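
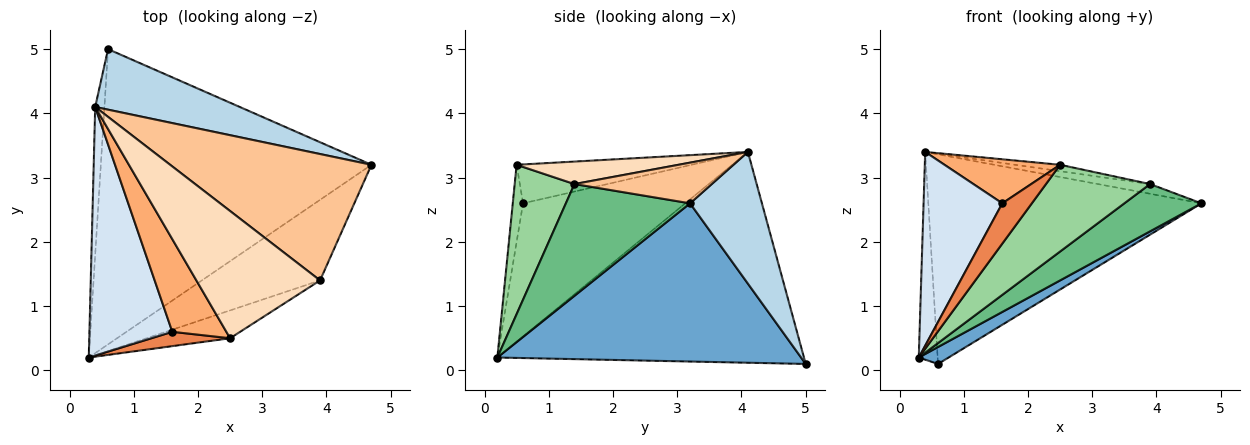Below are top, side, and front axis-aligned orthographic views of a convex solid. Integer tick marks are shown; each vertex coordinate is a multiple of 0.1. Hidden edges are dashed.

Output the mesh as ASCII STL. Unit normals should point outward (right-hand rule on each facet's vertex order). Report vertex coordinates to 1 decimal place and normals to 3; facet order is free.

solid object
 facet normal 0.504 -0.049 -0.862
  outer loop
   vertex 0.6 5.0 0.1
   vertex 4.7 3.2 2.6
   vertex 0.3 0.2 0.2
  endloop
 endfacet
 facet normal -0.997 0.061 -0.044
  outer loop
   vertex 0.4 4.1 3.4
   vertex 0.6 5.0 0.1
   vertex 0.3 0.2 0.2
  endloop
 endfacet
 facet normal 0.245 0.931 0.269
  outer loop
   vertex 0.4 4.1 3.4
   vertex 4.7 3.2 2.6
   vertex 0.6 5.0 0.1
  endloop
 endfacet
 facet normal -0.785 -0.381 0.489
  outer loop
   vertex 1.6 0.6 2.6
   vertex 0.4 4.1 3.4
   vertex 0.3 0.2 0.2
  endloop
 endfacet
 facet normal -0.311 -0.895 0.318
  outer loop
   vertex 1.6 0.6 2.6
   vertex 0.3 0.2 0.2
   vertex 2.5 0.5 3.2
  endloop
 endfacet
 facet normal -0.545 -0.360 0.757
  outer loop
   vertex 1.6 0.6 2.6
   vertex 2.5 0.5 3.2
   vertex 0.4 4.1 3.4
  endloop
 endfacet
 facet normal 0.198 0.075 0.977
  outer loop
   vertex 3.9 1.4 2.9
   vertex 4.7 3.2 2.6
   vertex 0.4 4.1 3.4
  endloop
 endfacet
 facet normal 0.179 0.050 0.983
  outer loop
   vertex 3.9 1.4 2.9
   vertex 0.4 4.1 3.4
   vertex 2.5 0.5 3.2
  endloop
 endfacet
 facet normal 0.632 -0.392 -0.668
  outer loop
   vertex 3.9 1.4 2.9
   vertex 0.3 0.2 0.2
   vertex 4.7 3.2 2.6
  endloop
 endfacet
 facet normal 0.480 -0.835 -0.268
  outer loop
   vertex 3.9 1.4 2.9
   vertex 2.5 0.5 3.2
   vertex 0.3 0.2 0.2
  endloop
 endfacet
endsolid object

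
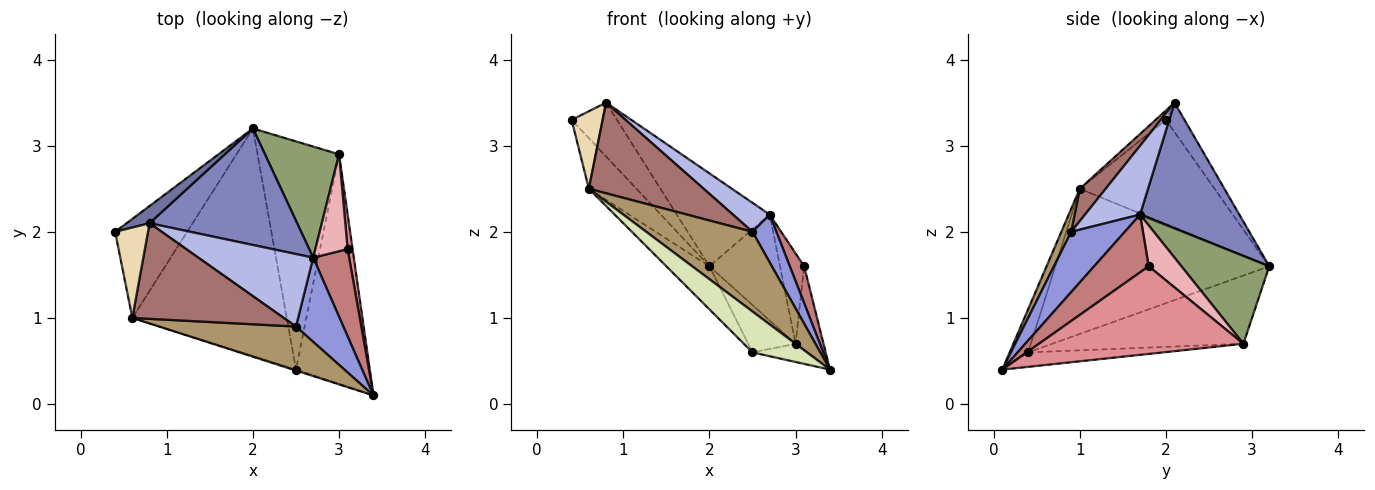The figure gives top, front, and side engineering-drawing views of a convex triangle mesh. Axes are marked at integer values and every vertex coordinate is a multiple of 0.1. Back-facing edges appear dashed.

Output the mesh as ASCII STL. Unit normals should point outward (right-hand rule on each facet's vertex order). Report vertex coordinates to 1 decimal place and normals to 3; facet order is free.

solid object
 facet normal -0.364 0.887 0.284
  outer loop
   vertex 0.8 2.1 3.5
   vertex 2.0 3.2 1.6
   vertex 0.4 2.0 3.3
  endloop
 endfacet
 facet normal 0.554 0.519 0.651
  outer loop
   vertex 2.7 1.7 2.2
   vertex 2.0 3.2 1.6
   vertex 0.8 2.1 3.5
  endloop
 endfacet
 facet normal 0.742 -0.331 0.583
  outer loop
   vertex 2.5 0.9 2.0
   vertex 3.4 0.1 0.4
   vertex 2.7 1.7 2.2
  endloop
 endfacet
 facet normal 0.487 -0.324 0.811
  outer loop
   vertex 2.5 0.9 2.0
   vertex 2.7 1.7 2.2
   vertex 0.8 2.1 3.5
  endloop
 endfacet
 facet normal 0.651 0.524 0.549
  outer loop
   vertex 3.0 2.9 0.7
   vertex 2.0 3.2 1.6
   vertex 2.7 1.7 2.2
  endloop
 endfacet
 facet normal -0.192 0.077 -0.978
  outer loop
   vertex 3.0 2.9 0.7
   vertex 3.4 0.1 0.4
   vertex 2.5 0.4 0.6
  endloop
 endfacet
 facet normal -0.634 0.157 -0.757
  outer loop
   vertex 3.0 2.9 0.7
   vertex 2.5 0.4 0.6
   vertex 2.0 3.2 1.6
  endloop
 endfacet
 facet normal -0.320 -0.947 -0.021
  outer loop
   vertex 0.6 1.0 2.5
   vertex 2.5 0.4 0.6
   vertex 3.4 0.1 0.4
  endloop
 endfacet
 facet normal 0.081 -0.873 0.482
  outer loop
   vertex 0.6 1.0 2.5
   vertex 3.4 0.1 0.4
   vertex 2.5 0.9 2.0
  endloop
 endfacet
 facet normal -0.790 0.279 -0.546
  outer loop
   vertex 0.6 1.0 2.5
   vertex 0.4 2.0 3.3
   vertex 2.0 3.2 1.6
  endloop
 endfacet
 facet normal -0.679 0.137 -0.722
  outer loop
   vertex 0.6 1.0 2.5
   vertex 2.0 3.2 1.6
   vertex 2.5 0.4 0.6
  endloop
 endfacet
 facet normal -0.212 -0.636 0.742
  outer loop
   vertex 0.6 1.0 2.5
   vertex 0.8 2.1 3.5
   vertex 0.4 2.0 3.3
  endloop
 endfacet
 facet normal 0.153 -0.680 0.717
  outer loop
   vertex 0.6 1.0 2.5
   vertex 2.5 0.9 2.0
   vertex 0.8 2.1 3.5
  endloop
 endfacet
 facet normal 0.828 -0.218 0.516
  outer loop
   vertex 3.1 1.8 1.6
   vertex 2.7 1.7 2.2
   vertex 3.4 0.1 0.4
  endloop
 endfacet
 facet normal 0.989 0.135 0.056
  outer loop
   vertex 3.1 1.8 1.6
   vertex 3.4 0.1 0.4
   vertex 3.0 2.9 0.7
  endloop
 endfacet
 facet normal 0.679 0.501 0.536
  outer loop
   vertex 3.1 1.8 1.6
   vertex 3.0 2.9 0.7
   vertex 2.7 1.7 2.2
  endloop
 endfacet
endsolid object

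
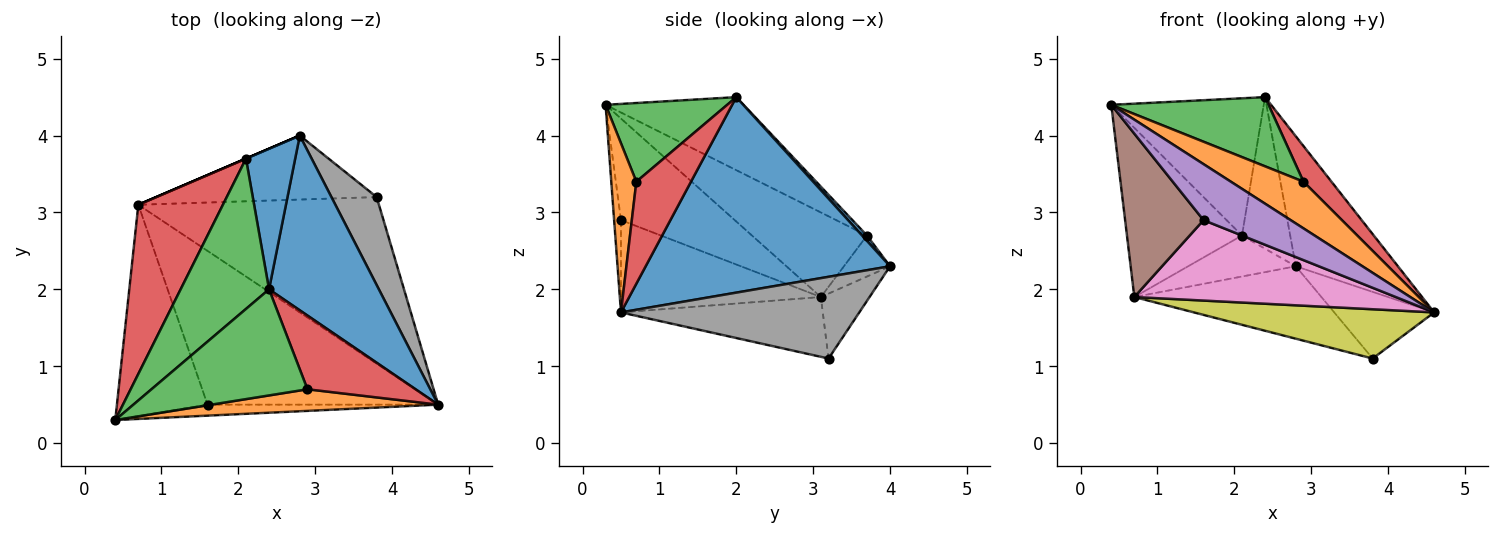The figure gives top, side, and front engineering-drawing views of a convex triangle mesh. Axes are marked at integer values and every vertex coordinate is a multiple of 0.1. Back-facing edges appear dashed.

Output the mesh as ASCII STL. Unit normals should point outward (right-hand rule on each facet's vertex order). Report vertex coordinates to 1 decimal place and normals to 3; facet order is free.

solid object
 facet normal 0.819 0.342 0.460
  outer loop
   vertex 2.4 2.0 4.5
   vertex 4.6 0.5 1.7
   vertex 2.8 4.0 2.3
  endloop
 endfacet
 facet normal 0.299 -0.866 0.401
  outer loop
   vertex 2.9 0.7 3.4
   vertex 0.4 0.3 4.4
   vertex 4.6 0.5 1.7
  endloop
 endfacet
 facet normal 0.389 -0.503 0.772
  outer loop
   vertex 2.9 0.7 3.4
   vertex 2.4 2.0 4.5
   vertex 0.4 0.3 4.4
  endloop
 endfacet
 facet normal 0.647 -0.332 0.686
  outer loop
   vertex 2.9 0.7 3.4
   vertex 4.6 0.5 1.7
   vertex 2.4 2.0 4.5
  endloop
 endfacet
 facet normal -0.077 -0.978 -0.192
  outer loop
   vertex 1.6 0.5 2.9
   vertex 4.6 0.5 1.7
   vertex 0.4 0.3 4.4
  endloop
 endfacet
 facet normal -0.664 -0.457 -0.592
  outer loop
   vertex 1.6 0.5 2.9
   vertex 0.4 0.3 4.4
   vertex 0.7 3.1 1.9
  endloop
 endfacet
 facet normal -0.334 -0.437 -0.835
  outer loop
   vertex 1.6 0.5 2.9
   vertex 0.7 3.1 1.9
   vertex 4.6 0.5 1.7
  endloop
 endfacet
 facet normal 0.821 0.344 0.455
  outer loop
   vertex 3.8 3.2 1.1
   vertex 2.8 4.0 2.3
   vertex 4.6 0.5 1.7
  endloop
 endfacet
 facet normal -0.232 -0.276 -0.933
  outer loop
   vertex 3.8 3.2 1.1
   vertex 4.6 0.5 1.7
   vertex 0.7 3.1 1.9
  endloop
 endfacet
 facet normal -0.191 0.736 -0.650
  outer loop
   vertex 3.8 3.2 1.1
   vertex 0.7 3.1 1.9
   vertex 2.8 4.0 2.3
  endloop
 endfacet
 facet normal 0.074 0.731 0.678
  outer loop
   vertex 2.1 3.7 2.7
   vertex 2.4 2.0 4.5
   vertex 2.8 4.0 2.3
  endloop
 endfacet
 facet normal -0.394 0.919 0.000
  outer loop
   vertex 2.1 3.7 2.7
   vertex 2.8 4.0 2.3
   vertex 0.7 3.1 1.9
  endloop
 endfacet
 facet normal -0.521 0.576 0.630
  outer loop
   vertex 2.1 3.7 2.7
   vertex 0.4 0.3 4.4
   vertex 2.4 2.0 4.5
  endloop
 endfacet
 facet normal -0.577 0.577 0.577
  outer loop
   vertex 2.1 3.7 2.7
   vertex 0.7 3.1 1.9
   vertex 0.4 0.3 4.4
  endloop
 endfacet
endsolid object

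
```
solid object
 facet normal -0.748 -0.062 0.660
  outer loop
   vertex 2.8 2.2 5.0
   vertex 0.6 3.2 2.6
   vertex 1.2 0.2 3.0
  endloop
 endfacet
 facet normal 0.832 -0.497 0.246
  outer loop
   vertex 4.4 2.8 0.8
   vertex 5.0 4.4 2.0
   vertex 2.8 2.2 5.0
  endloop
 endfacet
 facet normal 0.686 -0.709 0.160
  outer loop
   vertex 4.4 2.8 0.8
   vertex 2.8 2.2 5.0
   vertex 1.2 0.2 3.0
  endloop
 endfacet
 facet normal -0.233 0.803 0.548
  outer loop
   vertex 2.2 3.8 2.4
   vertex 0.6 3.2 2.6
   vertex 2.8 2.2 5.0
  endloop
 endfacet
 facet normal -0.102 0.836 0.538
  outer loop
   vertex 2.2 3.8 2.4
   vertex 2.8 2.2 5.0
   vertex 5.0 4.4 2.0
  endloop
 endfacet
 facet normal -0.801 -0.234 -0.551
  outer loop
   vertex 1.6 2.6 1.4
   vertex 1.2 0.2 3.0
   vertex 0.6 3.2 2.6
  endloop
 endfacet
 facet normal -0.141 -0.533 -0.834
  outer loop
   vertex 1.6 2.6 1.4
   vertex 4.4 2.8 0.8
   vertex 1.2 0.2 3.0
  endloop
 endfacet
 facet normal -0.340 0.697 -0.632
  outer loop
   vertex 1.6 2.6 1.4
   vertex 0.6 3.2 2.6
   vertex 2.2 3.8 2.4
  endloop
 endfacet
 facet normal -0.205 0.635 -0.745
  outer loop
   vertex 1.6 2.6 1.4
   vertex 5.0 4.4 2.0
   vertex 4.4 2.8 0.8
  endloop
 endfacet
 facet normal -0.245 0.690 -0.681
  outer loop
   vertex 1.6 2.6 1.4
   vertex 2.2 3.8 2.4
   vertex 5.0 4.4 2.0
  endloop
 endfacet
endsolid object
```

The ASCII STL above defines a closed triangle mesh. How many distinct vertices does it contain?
7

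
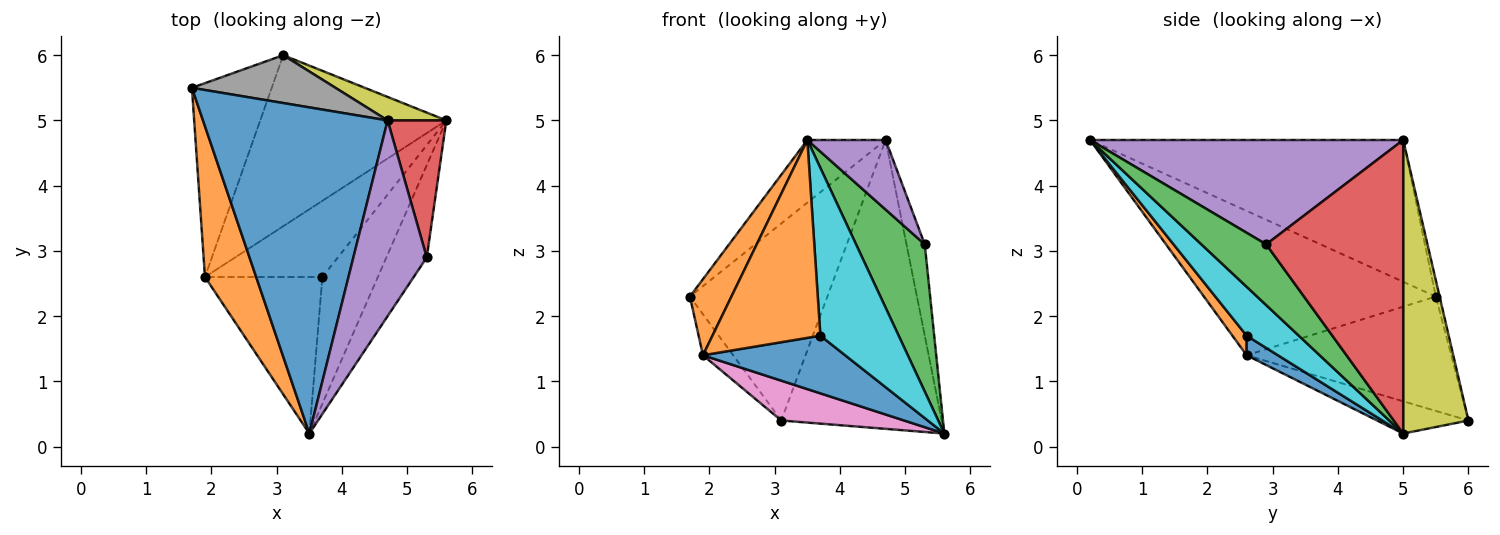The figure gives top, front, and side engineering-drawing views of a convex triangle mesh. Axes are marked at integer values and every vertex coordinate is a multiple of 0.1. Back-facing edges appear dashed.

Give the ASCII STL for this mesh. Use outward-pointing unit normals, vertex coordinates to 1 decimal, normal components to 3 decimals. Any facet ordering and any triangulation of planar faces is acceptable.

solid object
 facet normal -0.602 0.151 0.784
  outer loop
   vertex 4.7 5.0 4.7
   vertex 1.7 5.5 2.3
   vertex 3.5 0.2 4.7
  endloop
 endfacet
 facet normal -0.929 -0.166 0.330
  outer loop
   vertex 1.9 2.6 1.4
   vertex 3.5 0.2 4.7
   vertex 1.7 5.5 2.3
  endloop
 endfacet
 facet normal 0.624 -0.662 -0.415
  outer loop
   vertex 5.3 2.9 3.1
   vertex 3.5 0.2 4.7
   vertex 5.6 5.0 0.2
  endloop
 endfacet
 facet normal 0.972 0.130 0.194
  outer loop
   vertex 5.3 2.9 3.1
   vertex 5.6 5.0 0.2
   vertex 4.7 5.0 4.7
  endloop
 endfacet
 facet normal 0.801 -0.200 0.564
  outer loop
   vertex 5.3 2.9 3.1
   vertex 4.7 5.0 4.7
   vertex 3.5 0.2 4.7
  endloop
 endfacet
 facet normal -0.814 0.120 -0.568
  outer loop
   vertex 3.1 6.0 0.4
   vertex 1.9 2.6 1.4
   vertex 1.7 5.5 2.3
  endloop
 endfacet
 facet normal -0.166 -0.224 -0.960
  outer loop
   vertex 3.1 6.0 0.4
   vertex 5.6 5.0 0.2
   vertex 1.9 2.6 1.4
  endloop
 endfacet
 facet normal -0.027 0.971 0.236
  outer loop
   vertex 3.1 6.0 0.4
   vertex 1.7 5.5 2.3
   vertex 4.7 5.0 4.7
  endloop
 endfacet
 facet normal 0.376 0.924 0.075
  outer loop
   vertex 3.1 6.0 0.4
   vertex 4.7 5.0 4.7
   vertex 5.6 5.0 0.2
  endloop
 endfacet
 facet normal 0.470 -0.704 -0.532
  outer loop
   vertex 3.7 2.6 1.7
   vertex 5.6 5.0 0.2
   vertex 3.5 0.2 4.7
  endloop
 endfacet
 facet normal 0.132 -0.598 -0.790
  outer loop
   vertex 3.7 2.6 1.7
   vertex 1.9 2.6 1.4
   vertex 5.6 5.0 0.2
  endloop
 endfacet
 facet normal 0.103 -0.780 -0.617
  outer loop
   vertex 3.7 2.6 1.7
   vertex 3.5 0.2 4.7
   vertex 1.9 2.6 1.4
  endloop
 endfacet
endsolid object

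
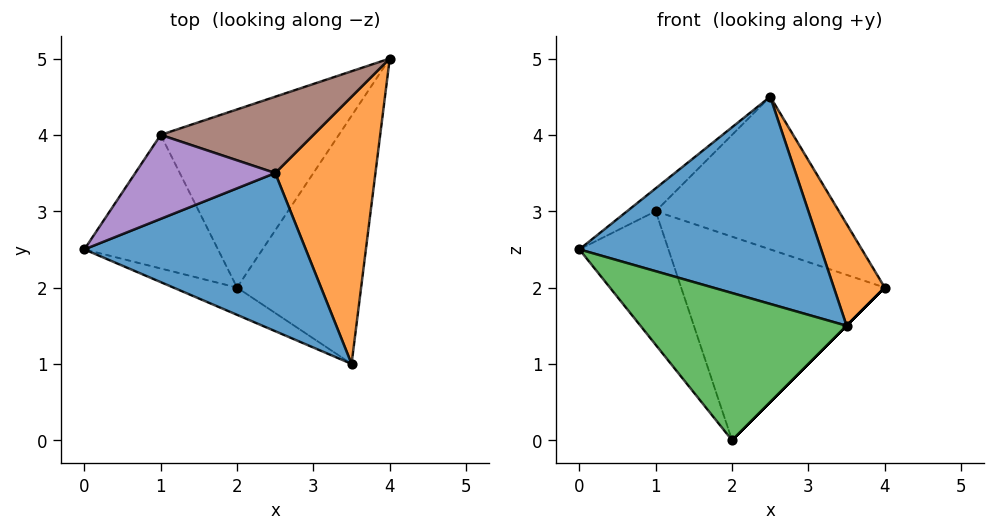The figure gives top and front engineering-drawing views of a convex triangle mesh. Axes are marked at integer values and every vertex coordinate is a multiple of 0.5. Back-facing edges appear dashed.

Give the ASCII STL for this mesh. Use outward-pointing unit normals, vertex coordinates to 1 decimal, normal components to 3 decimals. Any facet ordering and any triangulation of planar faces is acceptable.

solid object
 facet normal -0.165 -0.784 0.598
  outer loop
   vertex 2.5 3.5 4.5
   vertex 0.0 2.5 2.5
   vertex 3.5 1.0 1.5
  endloop
 endfacet
 facet normal 0.886 -0.165 0.433
  outer loop
   vertex 2.5 3.5 4.5
   vertex 3.5 1.0 1.5
   vertex 4.0 5.0 2.0
  endloop
 endfacet
 facet normal -0.428 -0.889 -0.165
  outer loop
   vertex 2.0 2.0 0.0
   vertex 3.5 1.0 1.5
   vertex 0.0 2.5 2.5
  endloop
 endfacet
 facet normal 0.707 0.000 -0.707
  outer loop
   vertex 2.0 2.0 0.0
   vertex 4.0 5.0 2.0
   vertex 3.5 1.0 1.5
  endloop
 endfacet
 facet normal -0.659 0.198 0.725
  outer loop
   vertex 1.0 4.0 3.0
   vertex 0.0 2.5 2.5
   vertex 2.5 3.5 4.5
  endloop
 endfacet
 facet normal -0.147 0.885 0.442
  outer loop
   vertex 1.0 4.0 3.0
   vertex 2.5 3.5 4.5
   vertex 4.0 5.0 2.0
  endloop
 endfacet
 facet normal -0.577 0.577 -0.577
  outer loop
   vertex 1.0 4.0 3.0
   vertex 2.0 2.0 0.0
   vertex 0.0 2.5 2.5
  endloop
 endfacet
 facet normal -0.426 0.681 -0.596
  outer loop
   vertex 1.0 4.0 3.0
   vertex 4.0 5.0 2.0
   vertex 2.0 2.0 0.0
  endloop
 endfacet
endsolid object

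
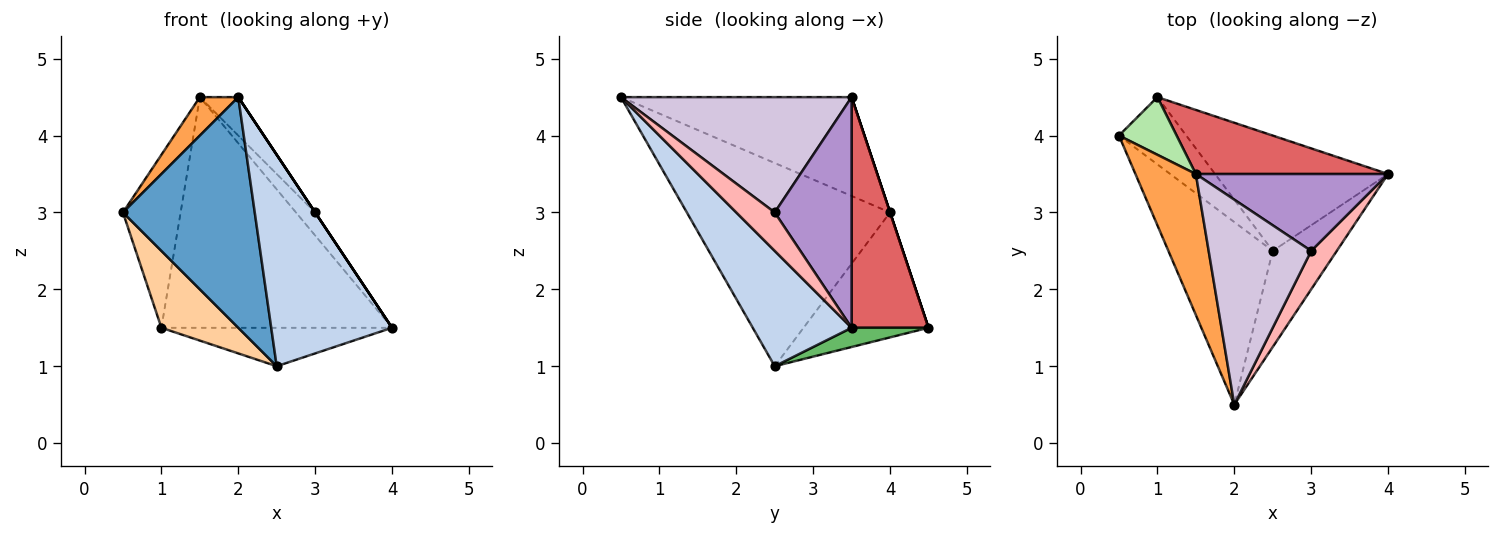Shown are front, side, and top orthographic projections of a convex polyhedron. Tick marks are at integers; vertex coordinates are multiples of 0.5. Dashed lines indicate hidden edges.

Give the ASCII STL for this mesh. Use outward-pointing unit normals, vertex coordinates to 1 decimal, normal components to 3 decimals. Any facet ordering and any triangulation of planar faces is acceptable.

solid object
 facet normal -0.770 -0.500 -0.396
  outer loop
   vertex 2.5 2.5 1.0
   vertex 2.0 0.5 4.5
   vertex 0.5 4.0 3.0
  endloop
 endfacet
 facet normal 0.597 -0.730 -0.332
  outer loop
   vertex 2.5 2.5 1.0
   vertex 4.0 3.5 1.5
   vertex 2.0 0.5 4.5
  endloop
 endfacet
 facet normal -0.845 -0.141 0.516
  outer loop
   vertex 1.5 3.5 4.5
   vertex 0.5 4.0 3.0
   vertex 2.0 0.5 4.5
  endloop
 endfacet
 facet normal -0.774 -0.476 -0.417
  outer loop
   vertex 1.0 4.5 1.5
   vertex 2.5 2.5 1.0
   vertex 0.5 4.0 3.0
  endloop
 endfacet
 facet normal 0.105 0.314 -0.943
  outer loop
   vertex 1.0 4.5 1.5
   vertex 4.0 3.5 1.5
   vertex 2.5 2.5 1.0
  endloop
 endfacet
 facet normal 0.000 0.949 0.316
  outer loop
   vertex 1.0 4.5 1.5
   vertex 0.5 4.0 3.0
   vertex 1.5 3.5 4.5
  endloop
 endfacet
 facet normal 0.306 0.917 0.255
  outer loop
   vertex 1.0 4.5 1.5
   vertex 1.5 3.5 4.5
   vertex 4.0 3.5 1.5
  endloop
 endfacet
 facet normal 0.832 0.000 0.555
  outer loop
   vertex 3.0 2.5 3.0
   vertex 2.0 0.5 4.5
   vertex 4.0 3.5 1.5
  endloop
 endfacet
 facet normal 0.754 0.189 0.629
  outer loop
   vertex 3.0 2.5 3.0
   vertex 4.0 3.5 1.5
   vertex 1.5 3.5 4.5
  endloop
 endfacet
 facet normal 0.742 0.124 0.659
  outer loop
   vertex 3.0 2.5 3.0
   vertex 1.5 3.5 4.5
   vertex 2.0 0.5 4.5
  endloop
 endfacet
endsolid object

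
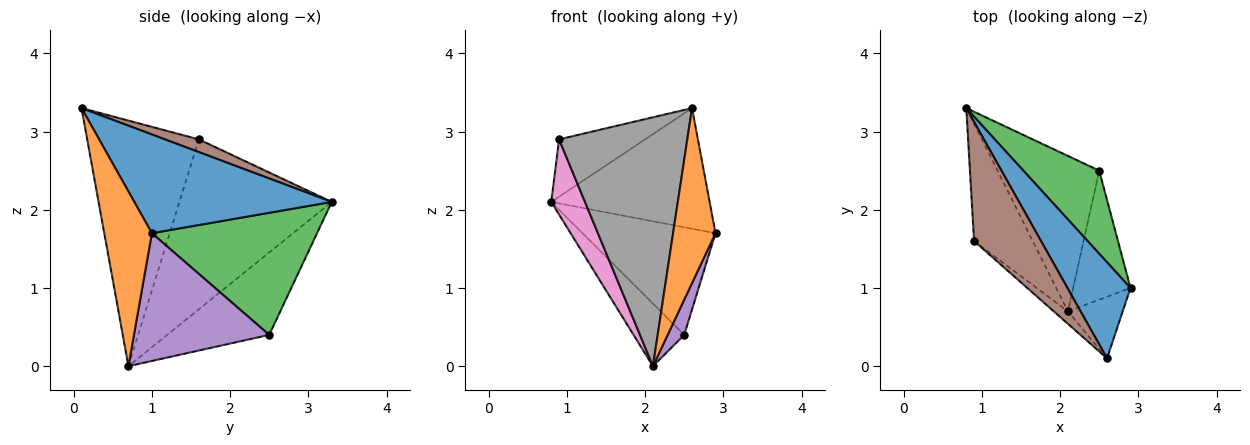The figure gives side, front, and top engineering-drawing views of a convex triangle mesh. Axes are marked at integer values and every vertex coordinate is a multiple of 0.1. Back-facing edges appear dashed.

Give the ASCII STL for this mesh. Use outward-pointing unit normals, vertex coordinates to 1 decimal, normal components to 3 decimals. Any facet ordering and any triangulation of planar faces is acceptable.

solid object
 facet normal 0.698 0.560 0.446
  outer loop
   vertex 2.6 0.1 3.3
   vertex 2.9 1.0 1.7
   vertex 0.8 3.3 2.1
  endloop
 endfacet
 facet normal 0.727 -0.648 -0.228
  outer loop
   vertex 2.1 0.7 0.0
   vertex 2.9 1.0 1.7
   vertex 2.6 0.1 3.3
  endloop
 endfacet
 facet normal 0.701 0.564 0.436
  outer loop
   vertex 2.5 2.5 0.4
   vertex 0.8 3.3 2.1
   vertex 2.9 1.0 1.7
  endloop
 endfacet
 facet normal -0.601 0.298 -0.741
  outer loop
   vertex 2.5 2.5 0.4
   vertex 2.1 0.7 0.0
   vertex 0.8 3.3 2.1
  endloop
 endfacet
 facet normal 0.907 -0.111 -0.407
  outer loop
   vertex 2.5 2.5 0.4
   vertex 2.9 1.0 1.7
   vertex 2.1 0.7 0.0
  endloop
 endfacet
 facet normal 0.169 0.428 0.888
  outer loop
   vertex 0.9 1.6 2.9
   vertex 2.6 0.1 3.3
   vertex 0.8 3.3 2.1
  endloop
 endfacet
 facet normal -0.925 -0.205 -0.319
  outer loop
   vertex 0.9 1.6 2.9
   vertex 0.8 3.3 2.1
   vertex 2.1 0.7 0.0
  endloop
 endfacet
 facet normal -0.656 -0.754 -0.038
  outer loop
   vertex 0.9 1.6 2.9
   vertex 2.1 0.7 0.0
   vertex 2.6 0.1 3.3
  endloop
 endfacet
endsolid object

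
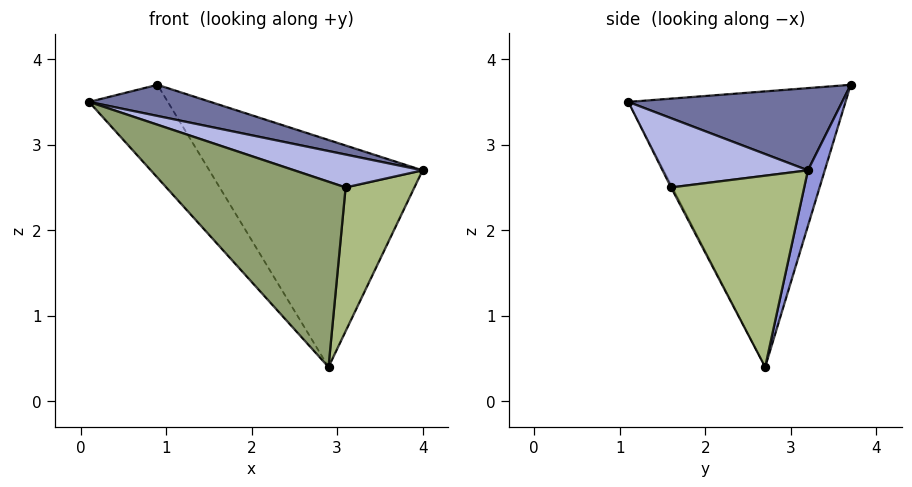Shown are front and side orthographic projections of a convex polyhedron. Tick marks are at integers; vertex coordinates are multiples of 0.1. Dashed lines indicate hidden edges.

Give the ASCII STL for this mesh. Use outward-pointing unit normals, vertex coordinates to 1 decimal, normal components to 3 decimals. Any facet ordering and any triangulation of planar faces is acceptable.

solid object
 facet normal 0.280 -0.159 0.947
  outer loop
   vertex 0.9 3.7 3.7
   vertex 0.1 1.1 3.5
   vertex 4.0 3.2 2.7
  endloop
 endfacet
 facet normal -0.780 0.283 -0.558
  outer loop
   vertex 2.9 2.7 0.4
   vertex 0.1 1.1 3.5
   vertex 0.9 3.7 3.7
  endloop
 endfacet
 facet normal 0.076 0.966 -0.247
  outer loop
   vertex 2.9 2.7 0.4
   vertex 0.9 3.7 3.7
   vertex 4.0 3.2 2.7
  endloop
 endfacet
 facet normal 0.347 -0.306 0.887
  outer loop
   vertex 3.1 1.6 2.5
   vertex 4.0 3.2 2.7
   vertex 0.1 1.1 3.5
  endloop
 endfacet
 facet normal -0.007 -0.886 -0.463
  outer loop
   vertex 3.1 1.6 2.5
   vertex 0.1 1.1 3.5
   vertex 2.9 2.7 0.4
  endloop
 endfacet
 facet normal 0.845 -0.437 -0.309
  outer loop
   vertex 3.1 1.6 2.5
   vertex 2.9 2.7 0.4
   vertex 4.0 3.2 2.7
  endloop
 endfacet
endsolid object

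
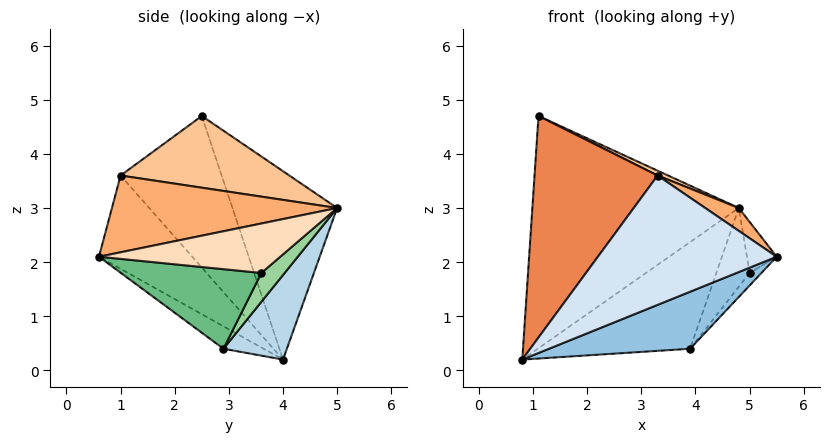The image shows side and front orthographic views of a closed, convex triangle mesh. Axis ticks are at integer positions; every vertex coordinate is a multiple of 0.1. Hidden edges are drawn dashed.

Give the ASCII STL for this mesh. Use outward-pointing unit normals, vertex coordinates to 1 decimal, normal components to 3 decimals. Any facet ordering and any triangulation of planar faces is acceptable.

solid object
 facet normal -0.430 0.848 0.311
  outer loop
   vertex 1.1 2.5 4.7
   vertex 4.8 5.0 3.0
   vertex 0.8 4.0 0.2
  endloop
 endfacet
 facet normal -0.190 -0.665 -0.722
  outer loop
   vertex 3.9 2.9 0.4
   vertex 5.5 0.6 2.1
   vertex 0.8 4.0 0.2
  endloop
 endfacet
 facet normal 0.289 0.694 -0.660
  outer loop
   vertex 3.9 2.9 0.4
   vertex 0.8 4.0 0.2
   vertex 4.8 5.0 3.0
  endloop
 endfacet
 facet normal -0.423 -0.811 -0.404
  outer loop
   vertex 3.3 1.0 3.6
   vertex 0.8 4.0 0.2
   vertex 5.5 0.6 2.1
  endloop
 endfacet
 facet normal -0.620 -0.756 -0.210
  outer loop
   vertex 3.3 1.0 3.6
   vertex 1.1 2.5 4.7
   vertex 0.8 4.0 0.2
  endloop
 endfacet
 facet normal 0.551 -0.082 0.830
  outer loop
   vertex 3.3 1.0 3.6
   vertex 5.5 0.6 2.1
   vertex 4.8 5.0 3.0
  endloop
 endfacet
 facet normal 0.432 -0.027 0.901
  outer loop
   vertex 3.3 1.0 3.6
   vertex 4.8 5.0 3.0
   vertex 1.1 2.5 4.7
  endloop
 endfacet
 facet normal 0.986 0.162 -0.025
  outer loop
   vertex 5.0 3.6 1.8
   vertex 4.8 5.0 3.0
   vertex 5.5 0.6 2.1
  endloop
 endfacet
 facet normal 0.769 0.064 -0.636
  outer loop
   vertex 5.0 3.6 1.8
   vertex 5.5 0.6 2.1
   vertex 3.9 2.9 0.4
  endloop
 endfacet
 facet normal 0.435 0.621 -0.652
  outer loop
   vertex 5.0 3.6 1.8
   vertex 3.9 2.9 0.4
   vertex 4.8 5.0 3.0
  endloop
 endfacet
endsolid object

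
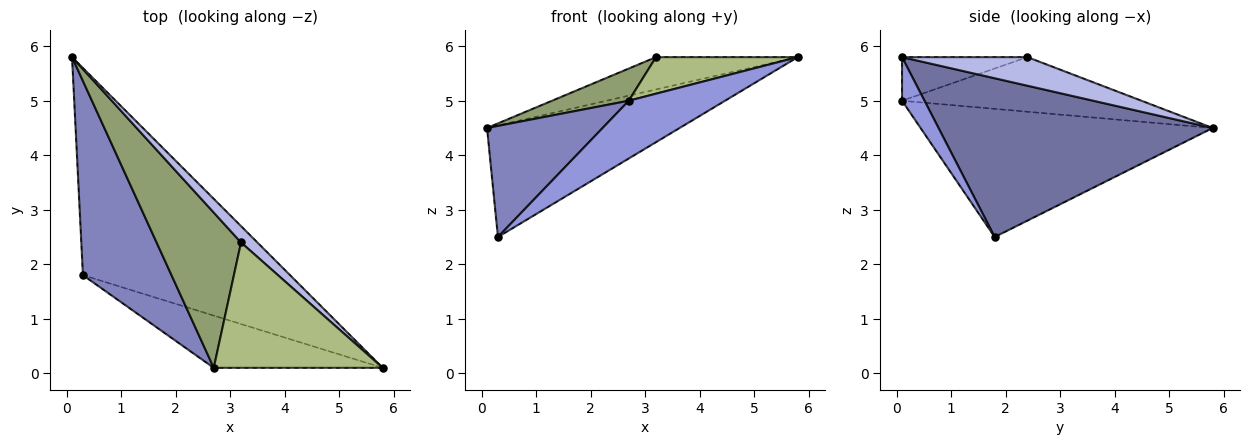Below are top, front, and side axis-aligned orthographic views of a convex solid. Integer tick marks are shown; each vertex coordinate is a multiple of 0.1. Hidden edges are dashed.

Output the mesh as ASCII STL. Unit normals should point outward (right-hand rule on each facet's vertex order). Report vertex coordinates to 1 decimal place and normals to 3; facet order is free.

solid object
 facet normal 0.559 0.393 -0.730
  outer loop
   vertex 0.3 1.8 2.5
   vertex 0.1 5.8 4.5
   vertex 5.8 0.1 5.8
  endloop
 endfacet
 facet normal -0.782 -0.309 0.541
  outer loop
   vertex 2.7 0.1 5.0
   vertex 0.1 5.8 4.5
   vertex 0.3 1.8 2.5
  endloop
 endfacet
 facet normal 0.171 -0.731 -0.661
  outer loop
   vertex 2.7 0.1 5.0
   vertex 0.3 1.8 2.5
   vertex 5.8 0.1 5.8
  endloop
 endfacet
 facet normal 0.620 0.700 0.354
  outer loop
   vertex 3.2 2.4 5.8
   vertex 5.8 0.1 5.8
   vertex 0.1 5.8 4.5
  endloop
 endfacet
 facet normal -0.535 -0.171 0.827
  outer loop
   vertex 3.2 2.4 5.8
   vertex 0.1 5.8 4.5
   vertex 2.7 0.1 5.0
  endloop
 endfacet
 facet normal -0.240 -0.272 0.932
  outer loop
   vertex 3.2 2.4 5.8
   vertex 2.7 0.1 5.0
   vertex 5.8 0.1 5.8
  endloop
 endfacet
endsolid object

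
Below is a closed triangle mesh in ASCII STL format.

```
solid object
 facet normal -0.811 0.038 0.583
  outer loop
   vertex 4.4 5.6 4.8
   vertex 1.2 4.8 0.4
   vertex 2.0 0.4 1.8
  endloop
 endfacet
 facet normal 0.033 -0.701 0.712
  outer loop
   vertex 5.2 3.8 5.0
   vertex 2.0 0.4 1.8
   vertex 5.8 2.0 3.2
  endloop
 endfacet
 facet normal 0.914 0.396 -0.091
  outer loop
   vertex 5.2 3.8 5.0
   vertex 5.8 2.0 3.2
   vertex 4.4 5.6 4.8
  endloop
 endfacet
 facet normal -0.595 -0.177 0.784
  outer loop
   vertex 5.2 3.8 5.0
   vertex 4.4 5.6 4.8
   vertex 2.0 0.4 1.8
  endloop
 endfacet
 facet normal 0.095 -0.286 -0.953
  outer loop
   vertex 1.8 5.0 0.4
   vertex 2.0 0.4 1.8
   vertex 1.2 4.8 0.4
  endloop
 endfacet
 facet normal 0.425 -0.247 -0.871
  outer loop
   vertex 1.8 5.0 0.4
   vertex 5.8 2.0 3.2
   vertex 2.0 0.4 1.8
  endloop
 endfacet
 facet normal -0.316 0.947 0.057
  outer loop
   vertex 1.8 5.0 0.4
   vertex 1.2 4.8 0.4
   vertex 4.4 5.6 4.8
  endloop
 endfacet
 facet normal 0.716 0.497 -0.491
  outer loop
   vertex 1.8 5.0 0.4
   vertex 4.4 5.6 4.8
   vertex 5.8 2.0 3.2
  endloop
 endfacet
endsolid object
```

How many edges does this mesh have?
12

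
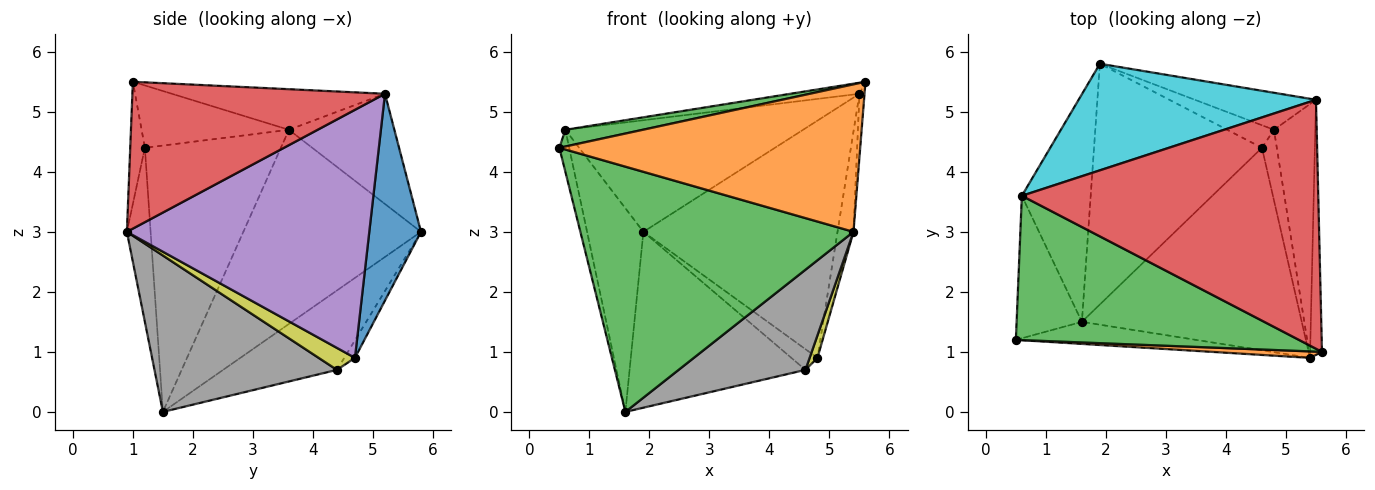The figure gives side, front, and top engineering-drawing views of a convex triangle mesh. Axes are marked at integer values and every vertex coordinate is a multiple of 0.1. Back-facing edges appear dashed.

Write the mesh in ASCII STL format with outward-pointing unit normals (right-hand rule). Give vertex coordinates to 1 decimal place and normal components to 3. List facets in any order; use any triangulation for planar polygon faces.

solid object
 facet normal 0.254 0.956 -0.149
  outer loop
   vertex 5.5 5.2 5.3
   vertex 4.8 4.7 0.9
   vertex 1.9 5.8 3.0
  endloop
 endfacet
 facet normal -0.049 -0.998 0.044
  outer loop
   vertex 5.4 0.9 3.0
   vertex 5.6 1.0 5.5
   vertex 0.5 1.2 4.4
  endloop
 endfacet
 facet normal -0.086 -0.992 -0.089
  outer loop
   vertex 5.4 0.9 3.0
   vertex 0.5 1.2 4.4
   vertex 1.6 1.5 0.0
  endloop
 endfacet
 facet normal 0.997 0.020 -0.081
  outer loop
   vertex 5.4 0.9 3.0
   vertex 5.5 5.2 5.3
   vertex 5.6 1.0 5.5
  endloop
 endfacet
 facet normal 0.984 0.065 -0.164
  outer loop
   vertex 5.4 0.9 3.0
   vertex 4.8 4.7 0.9
   vertex 5.5 5.2 5.3
  endloop
 endfacet
 facet normal -0.357 0.551 -0.754
  outer loop
   vertex 4.6 4.4 0.7
   vertex 1.6 1.5 0.0
   vertex 1.9 5.8 3.0
  endloop
 endfacet
 facet normal -0.267 0.651 -0.710
  outer loop
   vertex 4.6 4.4 0.7
   vertex 1.9 5.8 3.0
   vertex 4.8 4.7 0.9
  endloop
 endfacet
 facet normal 0.538 -0.374 -0.756
  outer loop
   vertex 4.6 4.4 0.7
   vertex 5.4 0.9 3.0
   vertex 1.6 1.5 0.0
  endloop
 endfacet
 facet normal 0.815 -0.176 -0.551
  outer loop
   vertex 4.6 4.4 0.7
   vertex 4.8 4.7 0.9
   vertex 5.4 0.9 3.0
  endloop
 endfacet
 facet normal -0.305 0.689 0.658
  outer loop
   vertex 0.6 3.6 4.7
   vertex 5.5 5.2 5.3
   vertex 1.9 5.8 3.0
  endloop
 endfacet
 facet normal -0.969 0.070 -0.237
  outer loop
   vertex 0.6 3.6 4.7
   vertex 1.6 1.5 0.0
   vertex 0.5 1.2 4.4
  endloop
 endfacet
 facet normal -0.903 0.286 -0.320
  outer loop
   vertex 0.6 3.6 4.7
   vertex 1.9 5.8 3.0
   vertex 1.6 1.5 0.0
  endloop
 endfacet
 facet normal -0.214 -0.112 0.970
  outer loop
   vertex 0.6 3.6 4.7
   vertex 0.5 1.2 4.4
   vertex 5.6 1.0 5.5
  endloop
 endfacet
 facet normal -0.136 0.044 0.990
  outer loop
   vertex 0.6 3.6 4.7
   vertex 5.6 1.0 5.5
   vertex 5.5 5.2 5.3
  endloop
 endfacet
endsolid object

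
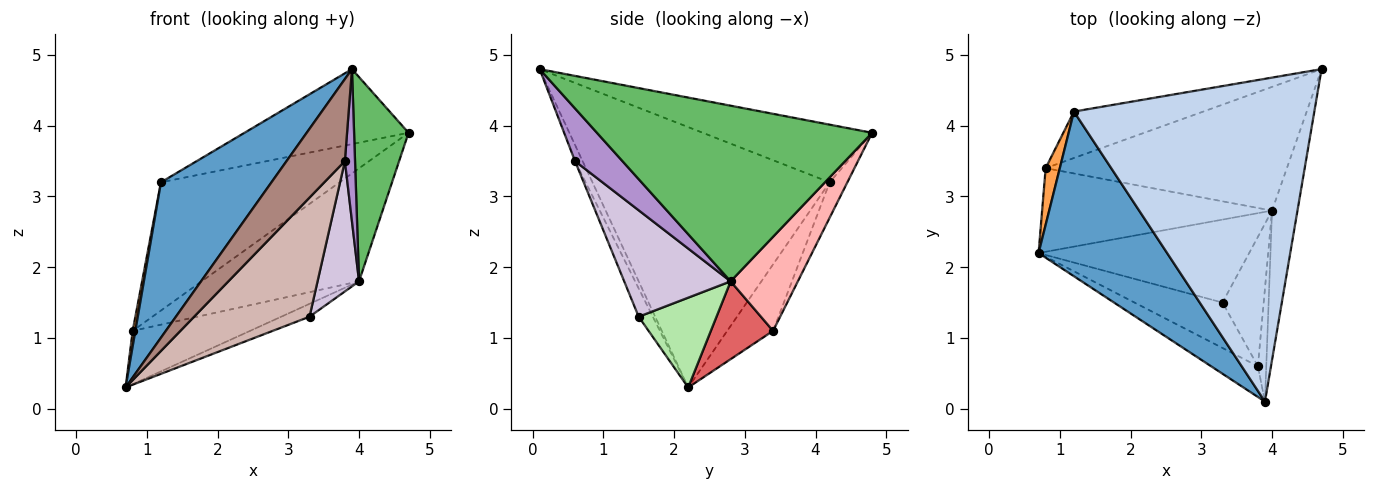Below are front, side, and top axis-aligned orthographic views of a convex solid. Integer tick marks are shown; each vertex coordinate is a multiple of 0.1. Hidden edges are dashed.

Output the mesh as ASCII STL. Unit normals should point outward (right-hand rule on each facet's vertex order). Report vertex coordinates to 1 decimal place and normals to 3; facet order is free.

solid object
 facet normal -0.827 -0.385 0.408
  outer loop
   vertex 1.2 4.2 3.2
   vertex 0.7 2.2 0.3
   vertex 3.9 0.1 4.8
  endloop
 endfacet
 facet normal -0.227 0.220 0.949
  outer loop
   vertex 1.2 4.2 3.2
   vertex 3.9 0.1 4.8
   vertex 4.7 4.8 3.9
  endloop
 endfacet
 facet normal -0.977 -0.057 0.208
  outer loop
   vertex 0.8 3.4 1.1
   vertex 0.7 2.2 0.3
   vertex 1.2 4.2 3.2
  endloop
 endfacet
 facet normal -0.093 0.936 -0.339
  outer loop
   vertex 0.8 3.4 1.1
   vertex 1.2 4.2 3.2
   vertex 4.7 4.8 3.9
  endloop
 endfacet
 facet normal 0.971 -0.192 -0.141
  outer loop
   vertex 4.0 2.8 1.8
   vertex 4.7 4.8 3.9
   vertex 3.9 0.1 4.8
  endloop
 endfacet
 facet normal 0.388 0.141 -0.911
  outer loop
   vertex 4.0 2.8 1.8
   vertex 3.3 1.5 1.3
   vertex 0.7 2.2 0.3
  endloop
 endfacet
 facet normal 0.274 0.517 -0.811
  outer loop
   vertex 4.0 2.8 1.8
   vertex 0.7 2.2 0.3
   vertex 0.8 3.4 1.1
  endloop
 endfacet
 facet normal 0.277 0.648 -0.709
  outer loop
   vertex 4.0 2.8 1.8
   vertex 0.8 3.4 1.1
   vertex 4.7 4.8 3.9
  endloop
 endfacet
 facet normal 0.966 -0.207 -0.154
  outer loop
   vertex 3.8 0.6 3.5
   vertex 4.0 2.8 1.8
   vertex 3.9 0.1 4.8
  endloop
 endfacet
 facet normal 0.877 -0.342 -0.339
  outer loop
   vertex 3.8 0.6 3.5
   vertex 3.3 1.5 1.3
   vertex 4.0 2.8 1.8
  endloop
 endfacet
 facet normal -0.120 -0.930 -0.348
  outer loop
   vertex 3.8 0.6 3.5
   vertex 3.9 0.1 4.8
   vertex 0.7 2.2 0.3
  endloop
 endfacet
 facet normal -0.114 -0.928 -0.354
  outer loop
   vertex 3.8 0.6 3.5
   vertex 0.7 2.2 0.3
   vertex 3.3 1.5 1.3
  endloop
 endfacet
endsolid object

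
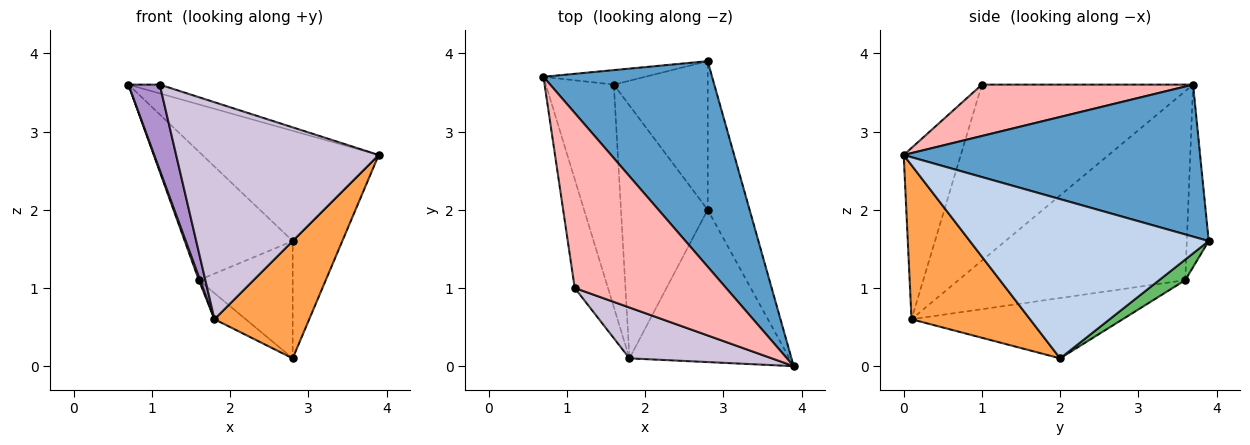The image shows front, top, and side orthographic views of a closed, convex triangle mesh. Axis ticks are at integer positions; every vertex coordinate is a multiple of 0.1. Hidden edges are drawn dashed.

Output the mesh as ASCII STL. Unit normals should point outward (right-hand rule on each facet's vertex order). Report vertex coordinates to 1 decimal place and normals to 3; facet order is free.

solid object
 facet normal 0.622 0.370 0.690
  outer loop
   vertex 2.8 3.9 1.6
   vertex 0.7 3.7 3.6
   vertex 3.9 0.0 2.7
  endloop
 endfacet
 facet normal 0.948 0.197 -0.250
  outer loop
   vertex 2.8 2.0 0.1
   vertex 2.8 3.9 1.6
   vertex 3.9 0.0 2.7
  endloop
 endfacet
 facet normal 0.607 -0.485 -0.630
  outer loop
   vertex 1.8 0.1 0.6
   vertex 2.8 2.0 0.1
   vertex 3.9 0.0 2.7
  endloop
 endfacet
 facet normal -0.198 0.974 -0.110
  outer loop
   vertex 1.6 3.6 1.1
   vertex 0.7 3.7 3.6
   vertex 2.8 3.9 1.6
  endloop
 endfacet
 facet normal 0.170 0.611 -0.774
  outer loop
   vertex 1.6 3.6 1.1
   vertex 2.8 3.9 1.6
   vertex 2.8 2.0 0.1
  endloop
 endfacet
 facet normal -0.941 -0.005 -0.339
  outer loop
   vertex 1.6 3.6 1.1
   vertex 1.8 0.1 0.6
   vertex 0.7 3.7 3.6
  endloop
 endfacet
 facet normal -0.569 0.084 -0.818
  outer loop
   vertex 1.6 3.6 1.1
   vertex 2.8 2.0 0.1
   vertex 1.8 0.1 0.6
  endloop
 endfacet
 facet normal 0.321 0.048 0.946
  outer loop
   vertex 1.1 1.0 3.6
   vertex 3.9 0.0 2.7
   vertex 0.7 3.7 3.6
  endloop
 endfacet
 facet normal -0.972 -0.144 -0.184
  outer loop
   vertex 1.1 1.0 3.6
   vertex 0.7 3.7 3.6
   vertex 1.8 0.1 0.6
  endloop
 endfacet
 facet normal -0.265 -0.939 0.220
  outer loop
   vertex 1.1 1.0 3.6
   vertex 1.8 0.1 0.6
   vertex 3.9 0.0 2.7
  endloop
 endfacet
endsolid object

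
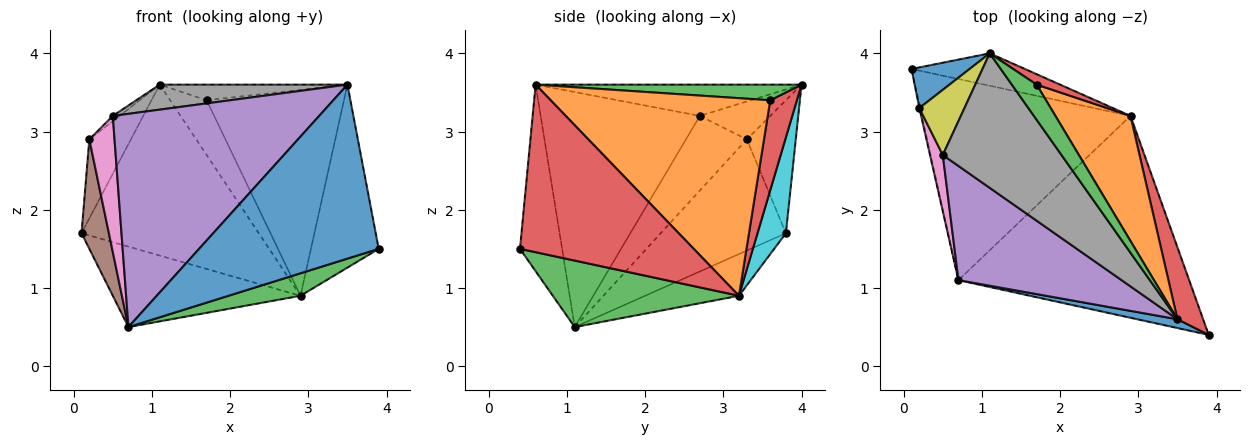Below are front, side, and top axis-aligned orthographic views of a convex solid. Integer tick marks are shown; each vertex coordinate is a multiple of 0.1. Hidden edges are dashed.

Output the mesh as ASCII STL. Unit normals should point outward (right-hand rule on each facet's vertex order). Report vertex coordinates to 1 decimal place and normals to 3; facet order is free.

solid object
 facet normal -0.228 -0.972 0.049
  outer loop
   vertex 3.5 0.6 3.6
   vertex 0.7 1.1 0.5
   vertex 3.9 0.4 1.5
  endloop
 endfacet
 facet normal -0.183 0.365 -0.913
  outer loop
   vertex 2.9 3.2 0.9
   vertex 0.7 1.1 0.5
   vertex 0.1 3.8 1.7
  endloop
 endfacet
 facet normal 0.275 -0.106 -0.955
  outer loop
   vertex 2.9 3.2 0.9
   vertex 3.9 0.4 1.5
   vertex 0.7 1.1 0.5
  endloop
 endfacet
 facet normal 0.922 0.360 0.141
  outer loop
   vertex 2.9 3.2 0.9
   vertex 3.5 0.6 3.6
   vertex 3.9 0.4 1.5
  endloop
 endfacet
 facet normal -0.562 -0.729 0.390
  outer loop
   vertex 0.5 2.7 3.2
   vertex 0.7 1.1 0.5
   vertex 3.5 0.6 3.6
  endloop
 endfacet
 facet normal -0.977 -0.214 -0.008
  outer loop
   vertex 0.2 3.3 2.9
   vertex 0.1 3.8 1.7
   vertex 0.7 1.1 0.5
  endloop
 endfacet
 facet normal -0.912 -0.378 0.156
  outer loop
   vertex 0.2 3.3 2.9
   vertex 0.7 1.1 0.5
   vertex 0.5 2.7 3.2
  endloop
 endfacet
 facet normal -0.251 -0.177 0.952
  outer loop
   vertex 1.1 4.0 3.6
   vertex 0.5 2.7 3.2
   vertex 3.5 0.6 3.6
  endloop
 endfacet
 facet normal -0.642 0.061 0.764
  outer loop
   vertex 1.1 4.0 3.6
   vertex 0.2 3.3 2.9
   vertex 0.5 2.7 3.2
  endloop
 endfacet
 facet normal 0.155 0.971 -0.184
  outer loop
   vertex 1.1 4.0 3.6
   vertex 2.9 3.2 0.9
   vertex 0.1 3.8 1.7
  endloop
 endfacet
 facet normal -0.723 0.614 0.316
  outer loop
   vertex 1.1 4.0 3.6
   vertex 0.1 3.8 1.7
   vertex 0.2 3.3 2.9
  endloop
 endfacet
 facet normal 0.807 0.505 0.307
  outer loop
   vertex 1.7 3.6 3.4
   vertex 3.5 0.6 3.6
   vertex 2.9 3.2 0.9
  endloop
 endfacet
 facet normal 0.499 0.352 0.792
  outer loop
   vertex 1.7 3.6 3.4
   vertex 1.1 4.0 3.6
   vertex 3.5 0.6 3.6
  endloop
 endfacet
 facet normal 0.583 0.798 0.152
  outer loop
   vertex 1.7 3.6 3.4
   vertex 2.9 3.2 0.9
   vertex 1.1 4.0 3.6
  endloop
 endfacet
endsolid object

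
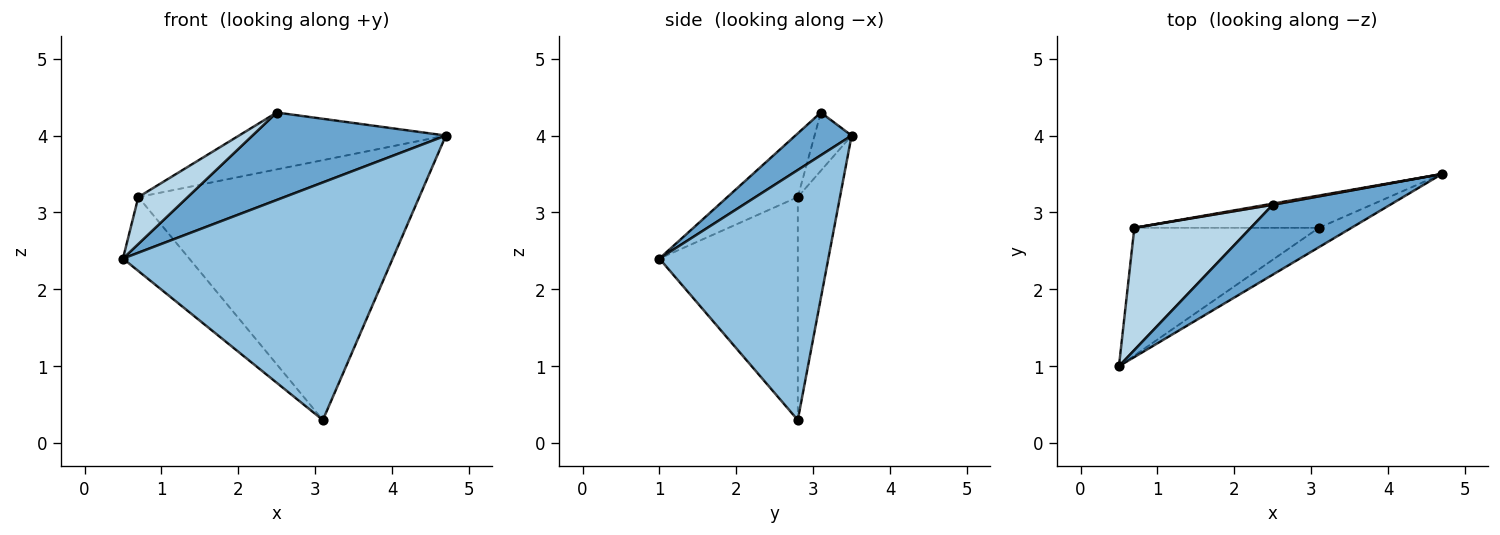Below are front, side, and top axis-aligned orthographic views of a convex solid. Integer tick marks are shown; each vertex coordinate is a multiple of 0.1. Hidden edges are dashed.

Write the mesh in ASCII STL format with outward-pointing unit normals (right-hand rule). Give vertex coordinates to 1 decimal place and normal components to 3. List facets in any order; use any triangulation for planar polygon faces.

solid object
 facet normal 0.222 -0.762 0.609
  outer loop
   vertex 2.5 3.1 4.3
   vertex 0.5 1.0 2.4
   vertex 4.7 3.5 4.0
  endloop
 endfacet
 facet normal 0.530 -0.845 -0.069
  outer loop
   vertex 3.1 2.8 0.3
   vertex 4.7 3.5 4.0
   vertex 0.5 1.0 2.4
  endloop
 endfacet
 facet normal -0.455 -0.319 0.831
  outer loop
   vertex 0.7 2.8 3.2
   vertex 0.5 1.0 2.4
   vertex 2.5 3.1 4.3
  endloop
 endfacet
 facet normal -0.723 0.346 -0.598
  outer loop
   vertex 0.7 2.8 3.2
   vertex 3.1 2.8 0.3
   vertex 0.5 1.0 2.4
  endloop
 endfacet
 facet normal -0.176 0.984 0.020
  outer loop
   vertex 0.7 2.8 3.2
   vertex 2.5 3.1 4.3
   vertex 4.7 3.5 4.0
  endloop
 endfacet
 facet normal -0.147 0.982 -0.122
  outer loop
   vertex 0.7 2.8 3.2
   vertex 4.7 3.5 4.0
   vertex 3.1 2.8 0.3
  endloop
 endfacet
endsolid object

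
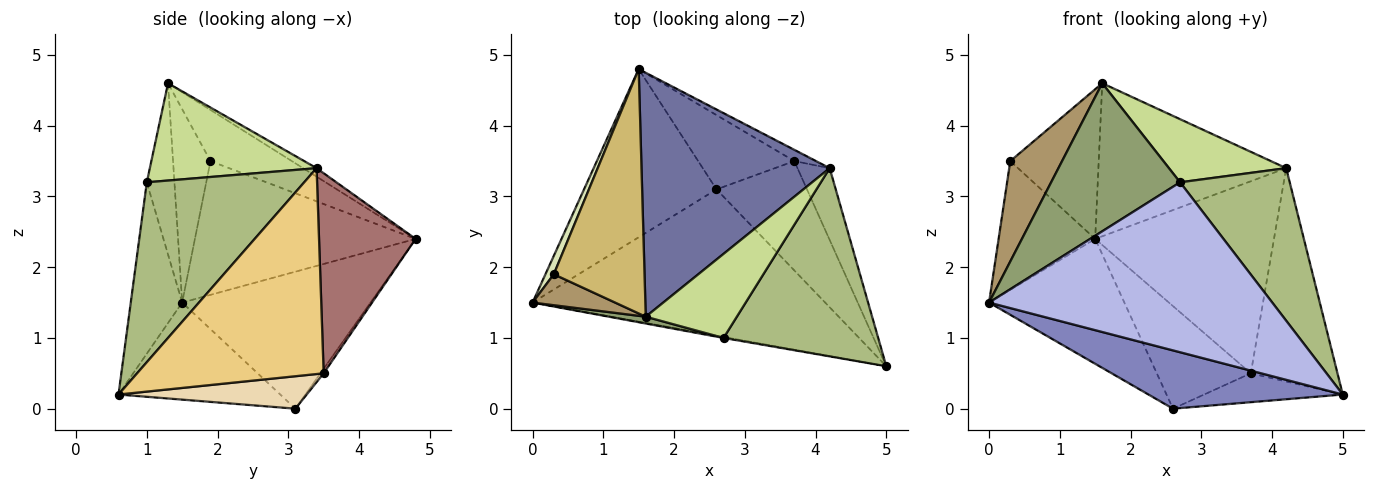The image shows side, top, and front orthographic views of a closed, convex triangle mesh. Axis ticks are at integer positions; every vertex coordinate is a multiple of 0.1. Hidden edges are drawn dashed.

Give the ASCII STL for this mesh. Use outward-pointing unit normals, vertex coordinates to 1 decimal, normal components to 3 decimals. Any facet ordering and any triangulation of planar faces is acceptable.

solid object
 facet normal -0.038 0.531 0.847
  outer loop
   vertex 4.2 3.4 3.4
   vertex 1.5 4.8 2.4
   vertex 1.6 1.3 4.6
  endloop
 endfacet
 facet normal -0.294 -0.354 -0.888
  outer loop
   vertex 2.6 3.1 0.0
   vertex 5.0 0.6 0.2
   vertex 0.0 1.5 1.5
  endloop
 endfacet
 facet normal -0.639 0.459 -0.618
  outer loop
   vertex 2.6 3.1 0.0
   vertex 0.0 1.5 1.5
   vertex 1.5 4.8 2.4
  endloop
 endfacet
 facet normal -0.179 -0.984 -0.006
  outer loop
   vertex 2.7 1.0 3.2
   vertex 0.0 1.5 1.5
   vertex 5.0 0.6 0.2
  endloop
 endfacet
 facet normal -0.209 -0.977 0.045
  outer loop
   vertex 2.7 1.0 3.2
   vertex 1.6 1.3 4.6
   vertex 0.0 1.5 1.5
  endloop
 endfacet
 facet normal 0.671 -0.467 0.576
  outer loop
   vertex 2.7 1.0 3.2
   vertex 5.0 0.6 0.2
   vertex 4.2 3.4 3.4
  endloop
 endfacet
 facet normal 0.649 -0.457 0.608
  outer loop
   vertex 2.7 1.0 3.2
   vertex 4.2 3.4 3.4
   vertex 1.6 1.3 4.6
  endloop
 endfacet
 facet normal -0.915 0.400 0.057
  outer loop
   vertex 0.3 1.9 3.5
   vertex 1.5 4.8 2.4
   vertex 0.0 1.5 1.5
  endloop
 endfacet
 facet normal -0.568 -0.786 0.242
  outer loop
   vertex 0.3 1.9 3.5
   vertex 0.0 1.5 1.5
   vertex 1.6 1.3 4.6
  endloop
 endfacet
 facet normal -0.433 0.471 0.769
  outer loop
   vertex 0.3 1.9 3.5
   vertex 1.6 1.3 4.6
   vertex 1.5 4.8 2.4
  endloop
 endfacet
 facet normal 0.898 0.417 -0.140
  outer loop
   vertex 3.7 3.5 0.5
   vertex 4.2 3.4 3.4
   vertex 5.0 0.6 0.2
  endloop
 endfacet
 facet normal 0.327 0.241 -0.914
  outer loop
   vertex 3.7 3.5 0.5
   vertex 5.0 0.6 0.2
   vertex 2.6 3.1 0.0
  endloop
 endfacet
 facet normal 0.475 0.879 -0.052
  outer loop
   vertex 3.7 3.5 0.5
   vertex 1.5 4.8 2.4
   vertex 4.2 3.4 3.4
  endloop
 endfacet
 facet normal -0.028 0.810 -0.586
  outer loop
   vertex 3.7 3.5 0.5
   vertex 2.6 3.1 0.0
   vertex 1.5 4.8 2.4
  endloop
 endfacet
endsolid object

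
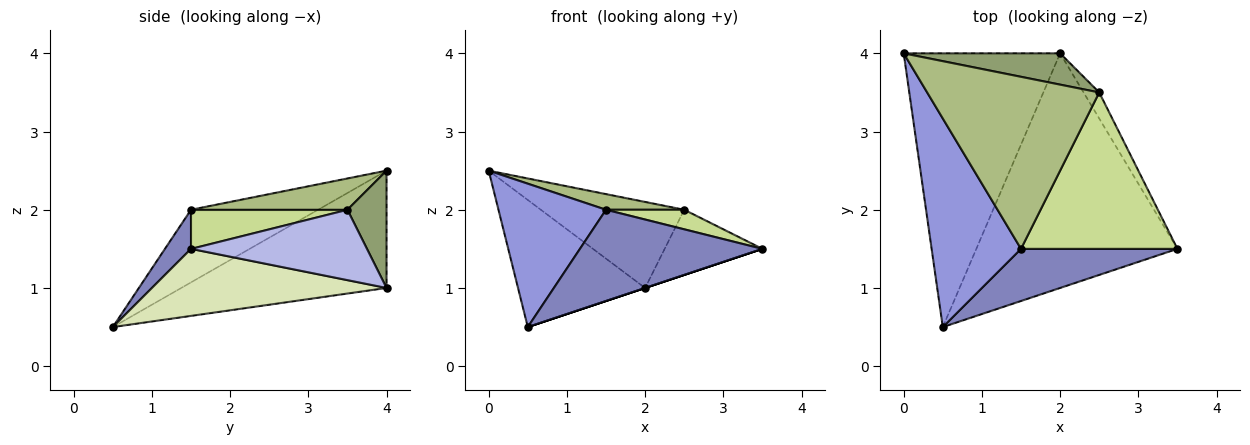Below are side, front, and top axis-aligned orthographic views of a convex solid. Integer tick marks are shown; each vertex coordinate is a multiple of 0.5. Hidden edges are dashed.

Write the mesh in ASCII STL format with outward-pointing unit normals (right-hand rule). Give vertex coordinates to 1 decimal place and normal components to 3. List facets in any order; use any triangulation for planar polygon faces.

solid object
 facet normal -0.562 0.348 -0.750
  outer loop
   vertex 2.0 4.0 1.0
   vertex 0.5 0.5 0.5
   vertex 0.0 4.0 2.5
  endloop
 endfacet
 facet normal 0.123 -0.862 0.492
  outer loop
   vertex 1.5 1.5 2.0
   vertex 0.5 0.5 0.5
   vertex 3.5 1.5 1.5
  endloop
 endfacet
 facet normal -0.556 -0.471 0.685
  outer loop
   vertex 1.5 1.5 2.0
   vertex 0.0 4.0 2.5
   vertex 0.5 0.5 0.5
  endloop
 endfacet
 facet normal 0.858 0.477 -0.191
  outer loop
   vertex 2.5 3.5 2.0
   vertex 3.5 1.5 1.5
   vertex 2.0 4.0 1.0
  endloop
 endfacet
 facet normal 0.248 0.910 0.331
  outer loop
   vertex 2.5 3.5 2.0
   vertex 2.0 4.0 1.0
   vertex 0.0 4.0 2.5
  endloop
 endfacet
 facet normal 0.178 -0.089 0.980
  outer loop
   vertex 2.5 3.5 2.0
   vertex 0.0 4.0 2.5
   vertex 1.5 1.5 2.0
  endloop
 endfacet
 facet normal 0.241 -0.120 0.963
  outer loop
   vertex 2.5 3.5 2.0
   vertex 1.5 1.5 2.0
   vertex 3.5 1.5 1.5
  endloop
 endfacet
 facet normal 0.316 0.000 -0.949
  outer loop
   vertex 2.0 4.0 1.0
   vertex 3.5 1.5 1.5
   vertex 0.5 0.5 0.5
  endloop
 endfacet
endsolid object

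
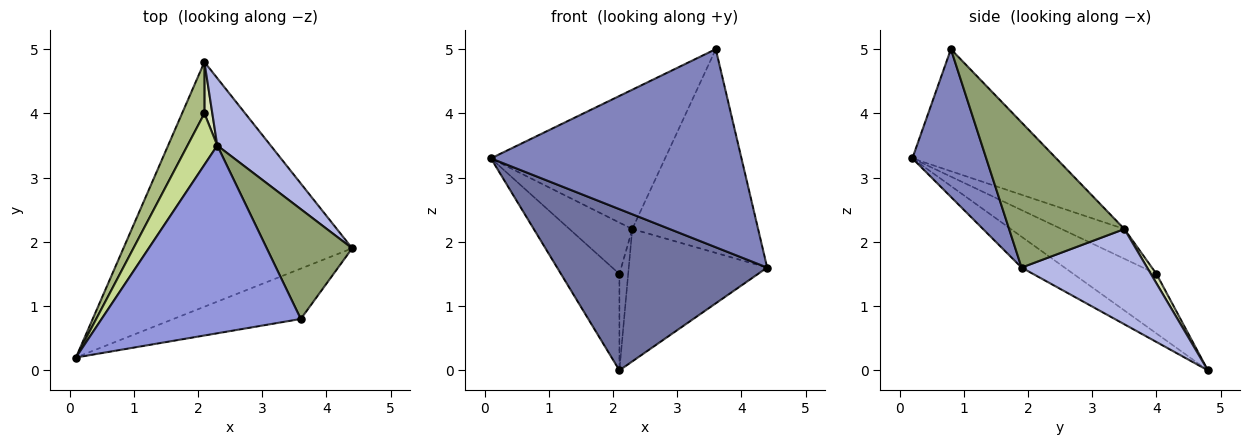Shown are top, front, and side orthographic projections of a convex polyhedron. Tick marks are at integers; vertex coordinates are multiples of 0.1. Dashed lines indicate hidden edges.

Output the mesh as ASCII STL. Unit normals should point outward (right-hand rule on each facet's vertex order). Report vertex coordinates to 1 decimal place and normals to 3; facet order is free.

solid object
 facet normal -0.112 -0.547 -0.830
  outer loop
   vertex 2.1 4.8 0.0
   vertex 4.4 1.9 1.6
   vertex 0.1 0.2 3.3
  endloop
 endfacet
 facet normal 0.275 -0.932 -0.237
  outer loop
   vertex 3.6 0.8 5.0
   vertex 0.1 0.2 3.3
   vertex 4.4 1.9 1.6
  endloop
 endfacet
 facet normal -0.442 0.535 0.721
  outer loop
   vertex 2.3 3.5 2.2
   vertex 0.1 0.2 3.3
   vertex 3.6 0.8 5.0
  endloop
 endfacet
 facet normal 0.629 0.693 0.352
  outer loop
   vertex 2.3 3.5 2.2
   vertex 4.4 1.9 1.6
   vertex 2.1 4.8 0.0
  endloop
 endfacet
 facet normal 0.628 0.685 0.369
  outer loop
   vertex 2.3 3.5 2.2
   vertex 3.6 0.8 5.0
   vertex 4.4 1.9 1.6
  endloop
 endfacet
 facet normal -0.782 0.550 0.294
  outer loop
   vertex 2.1 4.0 1.5
   vertex 2.1 4.8 0.0
   vertex 0.1 0.2 3.3
  endloop
 endfacet
 facet normal -0.577 0.577 0.577
  outer loop
   vertex 2.1 4.0 1.5
   vertex 0.1 0.2 3.3
   vertex 2.3 3.5 2.2
  endloop
 endfacet
 facet normal 0.488 0.770 0.411
  outer loop
   vertex 2.1 4.0 1.5
   vertex 2.3 3.5 2.2
   vertex 2.1 4.8 0.0
  endloop
 endfacet
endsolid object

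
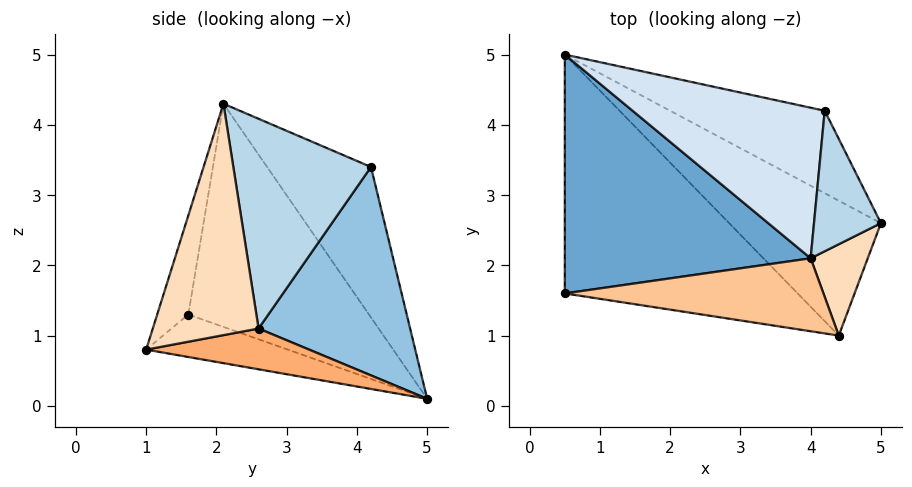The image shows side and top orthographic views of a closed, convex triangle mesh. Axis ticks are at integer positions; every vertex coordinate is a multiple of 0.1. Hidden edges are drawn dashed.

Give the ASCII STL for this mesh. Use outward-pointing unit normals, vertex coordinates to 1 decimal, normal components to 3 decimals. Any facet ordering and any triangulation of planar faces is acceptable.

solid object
 facet normal -0.650 0.253 0.716
  outer loop
   vertex 4.0 2.1 4.3
   vertex 0.5 5.0 0.1
   vertex 0.5 1.6 1.3
  endloop
 endfacet
 facet normal 0.500 0.783 -0.371
  outer loop
   vertex 4.2 4.2 3.4
   vertex 5.0 2.6 1.1
   vertex 0.5 5.0 0.1
  endloop
 endfacet
 facet normal 0.952 0.039 0.304
  outer loop
   vertex 4.2 4.2 3.4
   vertex 4.0 2.1 4.3
   vertex 5.0 2.6 1.1
  endloop
 endfacet
 facet normal -0.573 0.368 0.732
  outer loop
   vertex 4.2 4.2 3.4
   vertex 0.5 5.0 0.1
   vertex 4.0 2.1 4.3
  endloop
 endfacet
 facet normal -0.170 -0.328 -0.929
  outer loop
   vertex 4.4 1.0 0.8
   vertex 0.5 1.6 1.3
   vertex 0.5 5.0 0.1
  endloop
 endfacet
 facet normal 0.258 0.084 -0.962
  outer loop
   vertex 4.4 1.0 0.8
   vertex 0.5 5.0 0.1
   vertex 5.0 2.6 1.1
  endloop
 endfacet
 facet normal -0.110 -0.952 0.287
  outer loop
   vertex 4.4 1.0 0.8
   vertex 4.0 2.1 4.3
   vertex 0.5 1.6 1.3
  endloop
 endfacet
 facet normal 0.899 -0.379 0.222
  outer loop
   vertex 4.4 1.0 0.8
   vertex 5.0 2.6 1.1
   vertex 4.0 2.1 4.3
  endloop
 endfacet
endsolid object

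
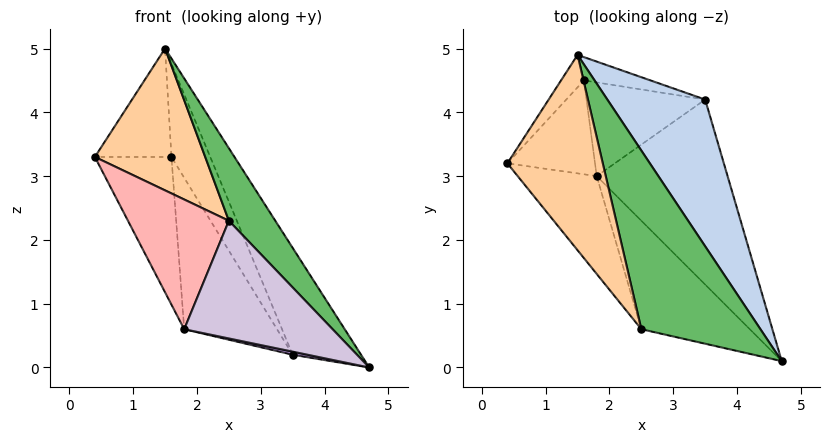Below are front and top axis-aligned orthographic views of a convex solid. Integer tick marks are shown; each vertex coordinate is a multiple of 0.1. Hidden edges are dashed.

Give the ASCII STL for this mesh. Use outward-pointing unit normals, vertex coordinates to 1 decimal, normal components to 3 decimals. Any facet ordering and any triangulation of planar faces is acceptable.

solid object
 facet normal -0.720 0.665 -0.199
  outer loop
   vertex 1.6 4.5 3.3
   vertex 0.4 3.2 3.3
   vertex 1.5 4.9 5.0
  endloop
 endfacet
 facet normal 0.906 0.249 0.341
  outer loop
   vertex 3.5 4.2 0.2
   vertex 1.5 4.9 5.0
   vertex 4.7 0.1 0.0
  endloop
 endfacet
 facet normal -0.236 0.943 -0.236
  outer loop
   vertex 3.5 4.2 0.2
   vertex 1.6 4.5 3.3
   vertex 1.5 4.9 5.0
  endloop
 endfacet
 facet normal -0.324 -0.556 0.766
  outer loop
   vertex 2.5 0.6 2.3
   vertex 1.5 4.9 5.0
   vertex 0.4 3.2 3.3
  endloop
 endfacet
 facet normal 0.662 -0.282 0.694
  outer loop
   vertex 2.5 0.6 2.3
   vertex 4.7 0.1 0.0
   vertex 1.5 4.9 5.0
  endloop
 endfacet
 facet normal -0.675 0.623 -0.396
  outer loop
   vertex 1.8 3.0 0.6
   vertex 0.4 3.2 3.3
   vertex 1.6 4.5 3.3
  endloop
 endfacet
 facet normal -0.586 0.689 -0.426
  outer loop
   vertex 1.8 3.0 0.6
   vertex 1.6 4.5 3.3
   vertex 3.5 4.2 0.2
  endloop
 endfacet
 facet normal -0.787 -0.493 -0.372
  outer loop
   vertex 1.8 3.0 0.6
   vertex 2.5 0.6 2.3
   vertex 0.4 3.2 3.3
  endloop
 endfacet
 facet normal -0.218 -0.016 -0.976
  outer loop
   vertex 1.8 3.0 0.6
   vertex 3.5 4.2 0.2
   vertex 4.7 0.1 0.0
  endloop
 endfacet
 facet normal -0.659 -0.553 -0.510
  outer loop
   vertex 1.8 3.0 0.6
   vertex 4.7 0.1 0.0
   vertex 2.5 0.6 2.3
  endloop
 endfacet
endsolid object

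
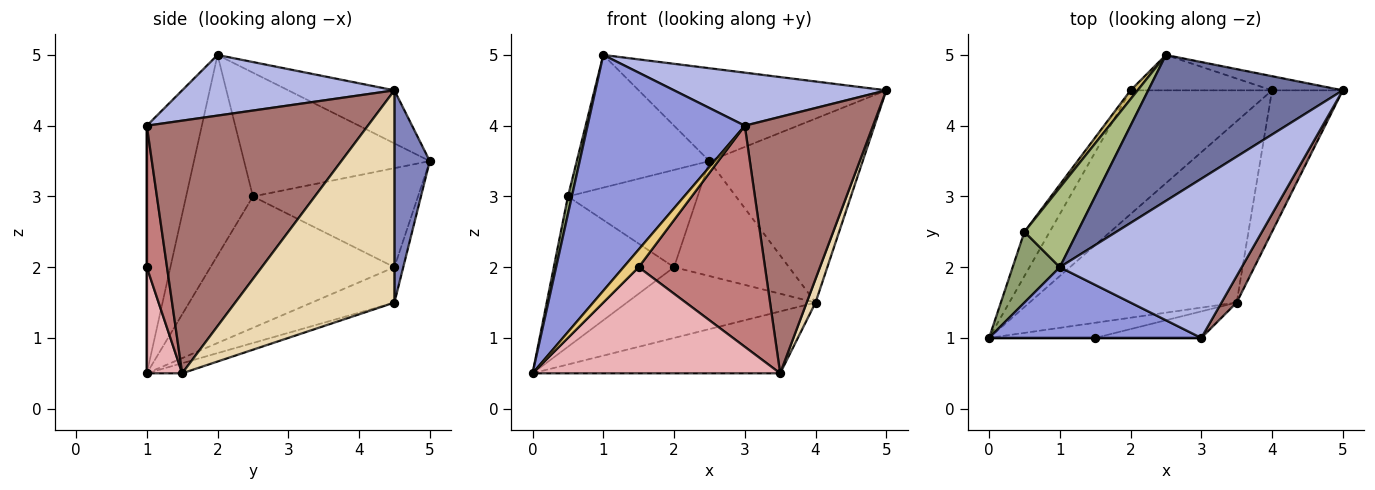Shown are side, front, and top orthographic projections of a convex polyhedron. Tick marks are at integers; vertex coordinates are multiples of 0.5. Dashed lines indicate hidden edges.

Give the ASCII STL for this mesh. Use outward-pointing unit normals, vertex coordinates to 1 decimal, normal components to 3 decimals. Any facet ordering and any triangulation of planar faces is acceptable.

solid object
 facet normal -0.224 0.523 0.822
  outer loop
   vertex 1.0 2.0 5.0
   vertex 5.0 4.5 4.5
   vertex 2.5 5.0 3.5
  endloop
 endfacet
 facet normal 0.224 0.972 -0.075
  outer loop
   vertex 4.0 4.5 1.5
   vertex 2.5 5.0 3.5
   vertex 5.0 4.5 4.5
  endloop
 endfacet
 facet normal -0.318 -0.908 0.272
  outer loop
   vertex 3.0 1.0 4.0
   vertex 1.0 2.0 5.0
   vertex 0.0 1.0 0.5
  endloop
 endfacet
 facet normal 0.302 -0.302 0.905
  outer loop
   vertex 3.0 1.0 4.0
   vertex 5.0 4.5 4.5
   vertex 1.0 2.0 5.0
  endloop
 endfacet
 facet normal -0.972 -0.057 0.229
  outer loop
   vertex 0.5 2.5 3.0
   vertex 0.0 1.0 0.5
   vertex 1.0 2.0 5.0
  endloop
 endfacet
 facet normal -0.768 0.549 0.329
  outer loop
   vertex 0.5 2.5 3.0
   vertex 1.0 2.0 5.0
   vertex 2.5 5.0 3.5
  endloop
 endfacet
 facet normal -0.212 0.485 -0.848
  outer loop
   vertex 2.0 4.5 2.0
   vertex 4.0 4.5 1.5
   vertex 0.0 1.0 0.5
  endloop
 endfacet
 facet normal -0.073 0.953 -0.293
  outer loop
   vertex 2.0 4.5 2.0
   vertex 2.5 5.0 3.5
   vertex 4.0 4.5 1.5
  endloop
 endfacet
 facet normal -0.826 0.540 -0.159
  outer loop
   vertex 2.0 4.5 2.0
   vertex 0.0 1.0 0.5
   vertex 0.5 2.5 3.0
  endloop
 endfacet
 facet normal -0.785 0.617 0.056
  outer loop
   vertex 2.0 4.5 2.0
   vertex 0.5 2.5 3.0
   vertex 2.5 5.0 3.5
  endloop
 endfacet
 facet normal 0.000 -1.000 0.000
  outer loop
   vertex 1.5 1.0 2.0
   vertex 3.0 1.0 4.0
   vertex 0.0 1.0 0.5
  endloop
 endfacet
 facet normal 0.947 -0.053 -0.316
  outer loop
   vertex 3.5 1.5 0.5
   vertex 4.0 4.5 1.5
   vertex 5.0 4.5 4.5
  endloop
 endfacet
 facet normal 0.864 -0.501 0.052
  outer loop
   vertex 3.5 1.5 0.5
   vertex 5.0 4.5 4.5
   vertex 3.0 1.0 4.0
  endloop
 endfacet
 facet normal 0.157 -0.981 -0.118
  outer loop
   vertex 3.5 1.5 0.5
   vertex 3.0 1.0 4.0
   vertex 1.5 1.0 2.0
  endloop
 endfacet
 facet normal -0.046 0.323 -0.945
  outer loop
   vertex 3.5 1.5 0.5
   vertex 0.0 1.0 0.5
   vertex 4.0 4.5 1.5
  endloop
 endfacet
 facet normal 0.140 -0.980 -0.140
  outer loop
   vertex 3.5 1.5 0.5
   vertex 1.5 1.0 2.0
   vertex 0.0 1.0 0.5
  endloop
 endfacet
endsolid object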